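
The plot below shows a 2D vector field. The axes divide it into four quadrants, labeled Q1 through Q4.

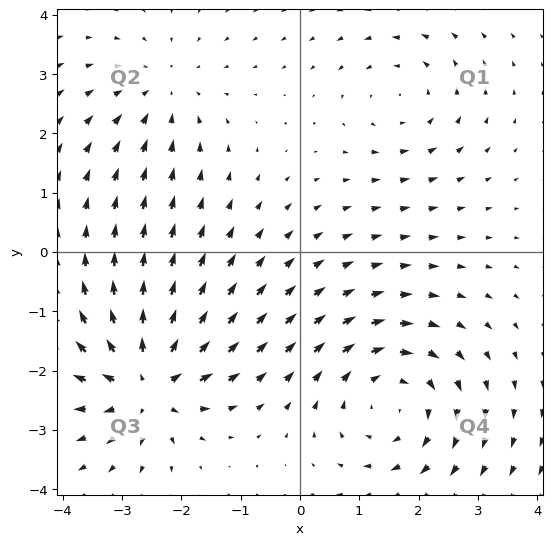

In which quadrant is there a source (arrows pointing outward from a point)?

The source sits at approximately (-2.6, -2.2), which lies in quadrant Q3. The divergence there is about +6, positive as expected for a source.

Q3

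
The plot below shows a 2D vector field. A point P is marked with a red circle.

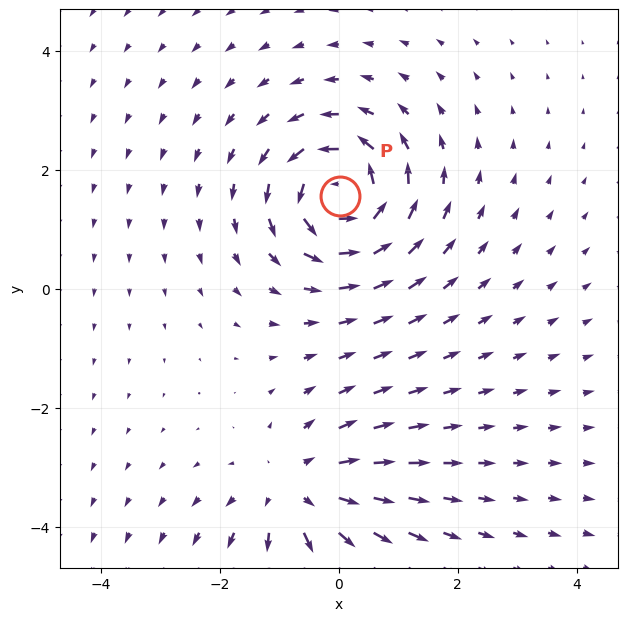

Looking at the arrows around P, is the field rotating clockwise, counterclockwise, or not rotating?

Near P at (0.0, 1.6) the arrows circulate counterclockwise. The curl (z-component) there is about +5; positive curl means counterclockwise rotation.

counterclockwise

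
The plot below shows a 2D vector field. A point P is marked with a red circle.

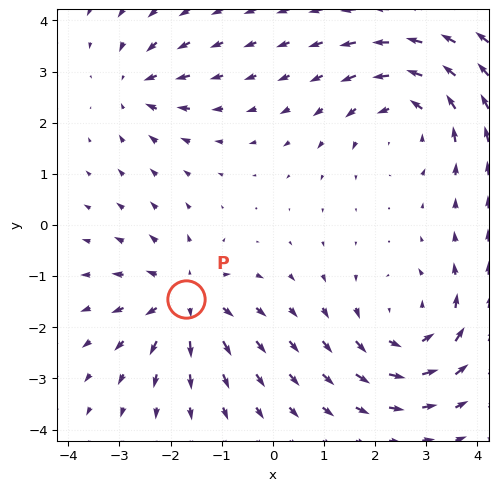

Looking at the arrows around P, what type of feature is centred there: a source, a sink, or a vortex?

At P (-1.7, -1.4) the arrows spread outward. Divergence about +5, curl ≈0 — positive divergence with near-zero curl is a source.

source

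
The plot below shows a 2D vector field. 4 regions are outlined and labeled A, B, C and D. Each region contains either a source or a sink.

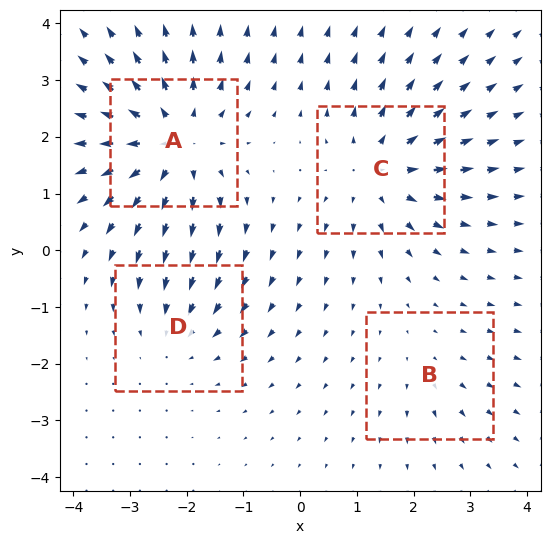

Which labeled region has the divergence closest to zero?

B

Divergence at each region's feature centre — A: about +6, B: about +2, C: about +5, D: about -3. Region B is closest to zero.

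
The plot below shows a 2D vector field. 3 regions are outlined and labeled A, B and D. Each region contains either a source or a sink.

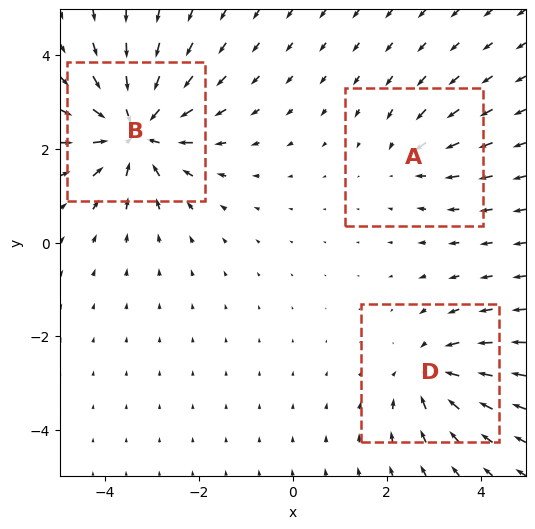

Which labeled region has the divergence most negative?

B

Divergence at each region's feature centre — A: about -2, B: about -5, D: about -3. Region B is most negative.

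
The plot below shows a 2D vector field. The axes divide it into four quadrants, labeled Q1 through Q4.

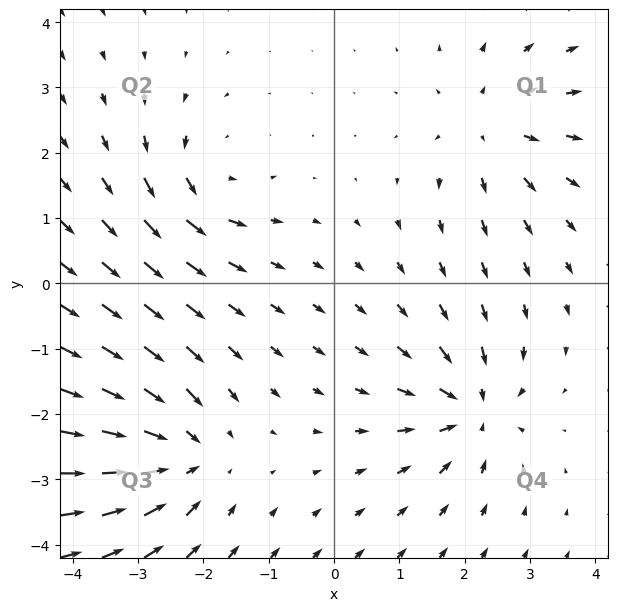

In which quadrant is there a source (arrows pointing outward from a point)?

Q1

The source sits at approximately (2.4, 2.4), which lies in quadrant Q1. The divergence there is about +3, positive as expected for a source.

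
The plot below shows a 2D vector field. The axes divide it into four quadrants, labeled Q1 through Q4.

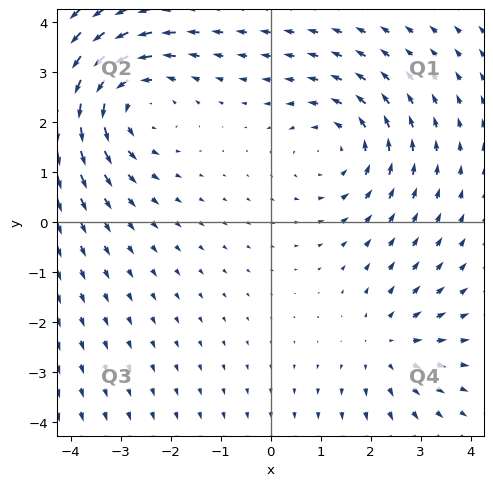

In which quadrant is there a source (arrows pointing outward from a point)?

The source sits at approximately (2.3, -2.5), which lies in quadrant Q4. The divergence there is about +3, positive as expected for a source.

Q4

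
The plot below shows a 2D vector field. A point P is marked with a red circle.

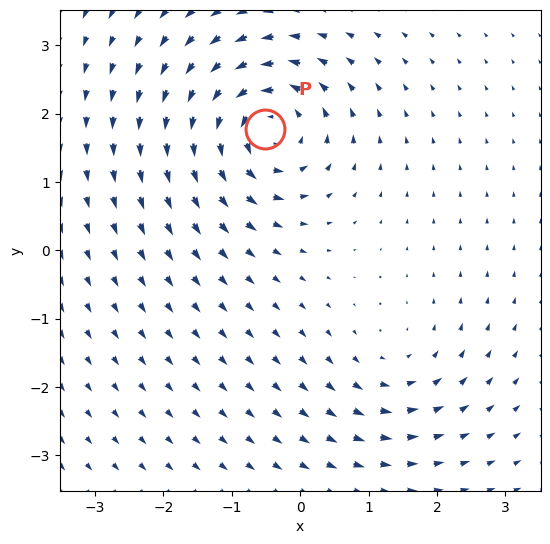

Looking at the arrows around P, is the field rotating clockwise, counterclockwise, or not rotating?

counterclockwise

Near P at (-0.5, 1.8) the arrows circulate counterclockwise. The curl (z-component) there is about +6; positive curl means counterclockwise rotation.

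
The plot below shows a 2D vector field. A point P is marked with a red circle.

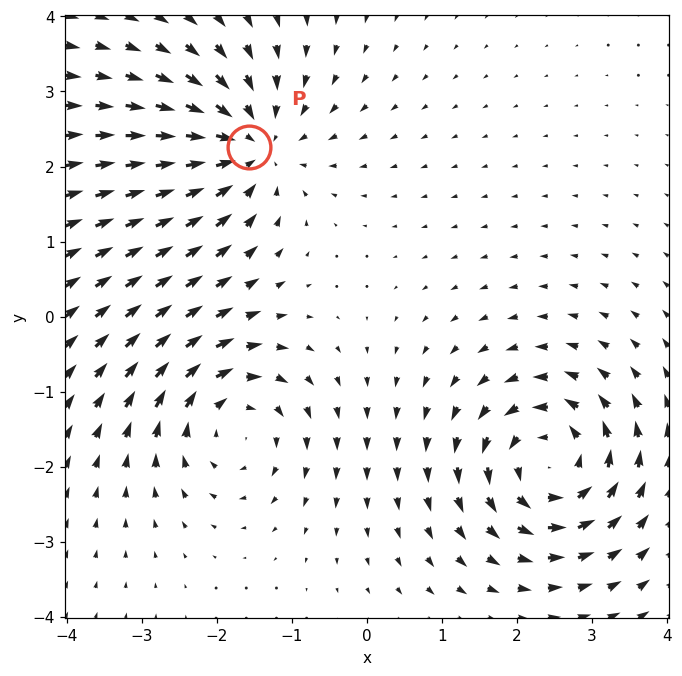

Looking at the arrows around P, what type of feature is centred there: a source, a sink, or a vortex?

At P (-1.6, 2.3) the arrows converge inward. Divergence about -3, curl ≈0 — negative divergence with near-zero curl is a sink.

sink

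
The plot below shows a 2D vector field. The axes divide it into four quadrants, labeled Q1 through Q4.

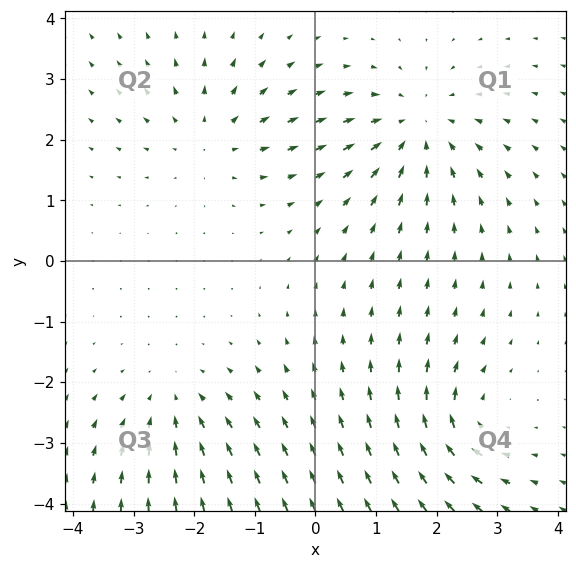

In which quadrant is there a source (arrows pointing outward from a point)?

Q2

The source sits at approximately (-1.7, 2.0), which lies in quadrant Q2. The divergence there is about +3, positive as expected for a source.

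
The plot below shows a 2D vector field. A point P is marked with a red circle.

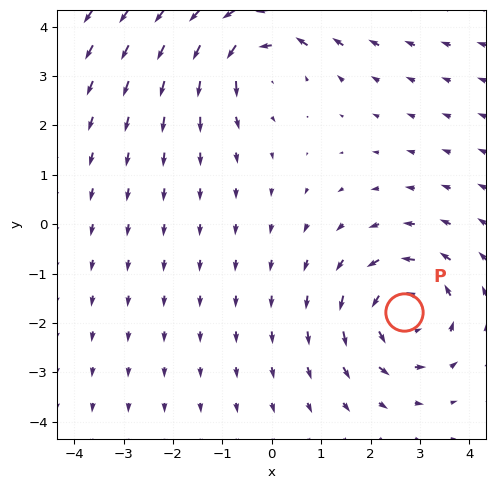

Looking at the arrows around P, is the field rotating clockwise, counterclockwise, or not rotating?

counterclockwise

Near P at (2.7, -1.8) the arrows circulate counterclockwise. The curl (z-component) there is about +4; positive curl means counterclockwise rotation.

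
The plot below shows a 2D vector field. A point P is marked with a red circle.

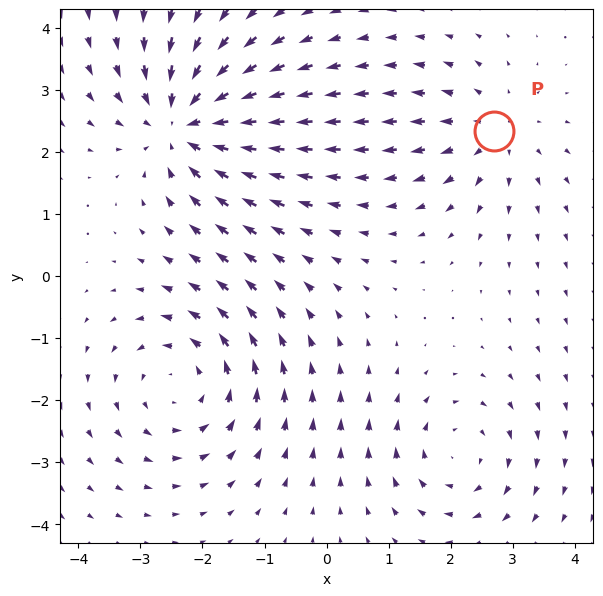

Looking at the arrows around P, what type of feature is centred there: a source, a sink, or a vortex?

source

At P (2.7, 2.3) the arrows spread outward. Divergence about +3, curl ≈0 — positive divergence with near-zero curl is a source.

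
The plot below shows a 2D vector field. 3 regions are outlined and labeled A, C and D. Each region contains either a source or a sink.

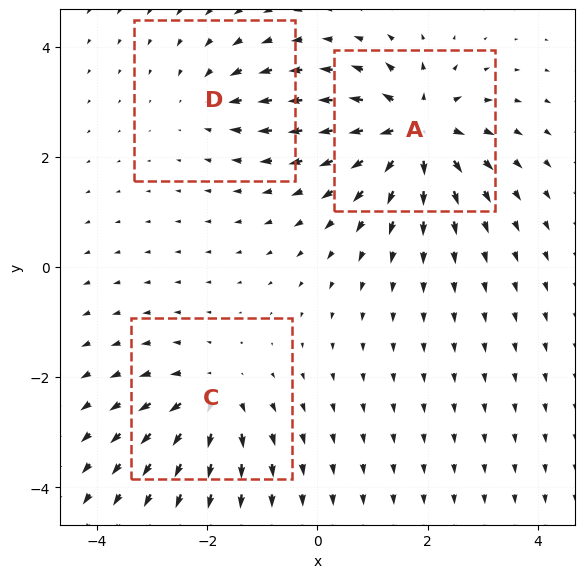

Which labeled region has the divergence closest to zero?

D

Divergence at each region's feature centre — A: about +6, C: about +4, D: about -3. Region D is closest to zero.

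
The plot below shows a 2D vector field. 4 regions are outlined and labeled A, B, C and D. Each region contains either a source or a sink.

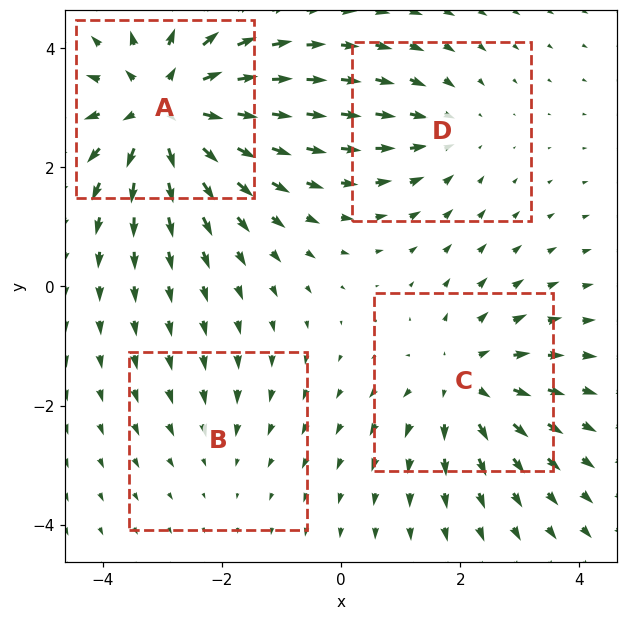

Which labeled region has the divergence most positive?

Divergence at each region's feature centre — A: about +7, B: about -2, C: about +4, D: about -3. Region A is most positive.

A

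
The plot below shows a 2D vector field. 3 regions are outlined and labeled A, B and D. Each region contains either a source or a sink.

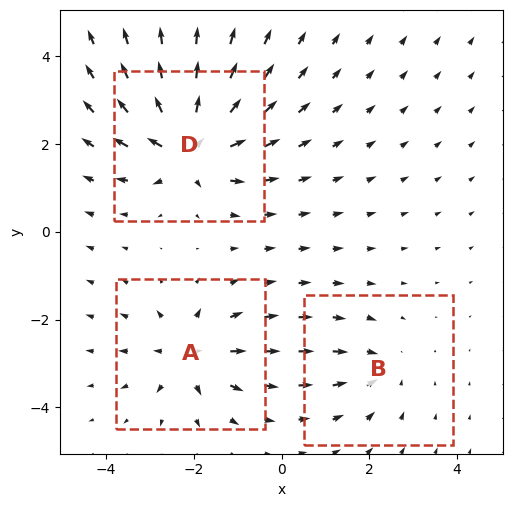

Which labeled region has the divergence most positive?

D

Divergence at each region's feature centre — A: about +4, B: about -2, D: about +5. Region D is most positive.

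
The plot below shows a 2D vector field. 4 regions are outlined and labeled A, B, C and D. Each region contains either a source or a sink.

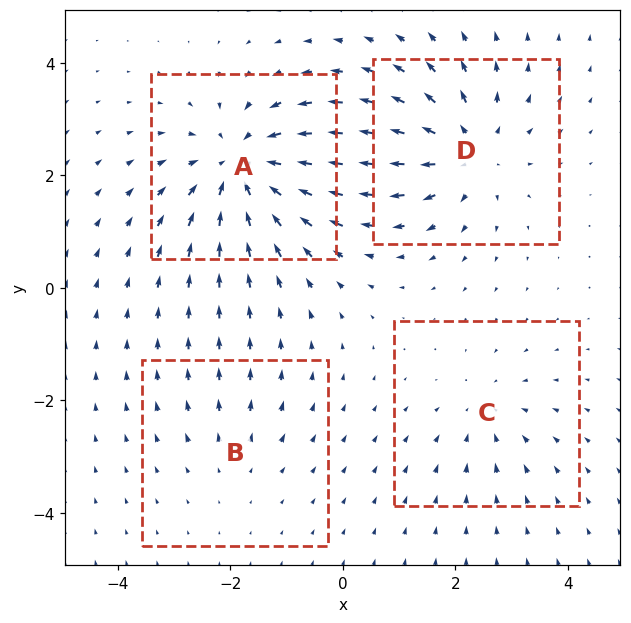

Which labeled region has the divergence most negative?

A

Divergence at each region's feature centre — A: about -6, B: about +2, C: about -3, D: about +5. Region A is most negative.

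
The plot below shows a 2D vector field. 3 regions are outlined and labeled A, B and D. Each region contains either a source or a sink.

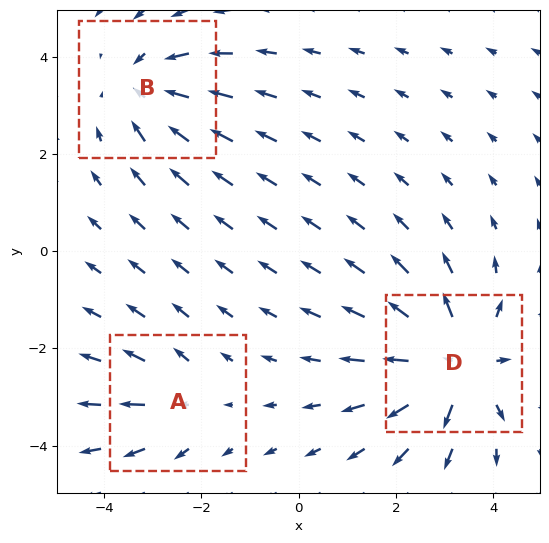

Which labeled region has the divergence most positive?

D

Divergence at each region's feature centre — A: about +2, B: about -3, D: about +5. Region D is most positive.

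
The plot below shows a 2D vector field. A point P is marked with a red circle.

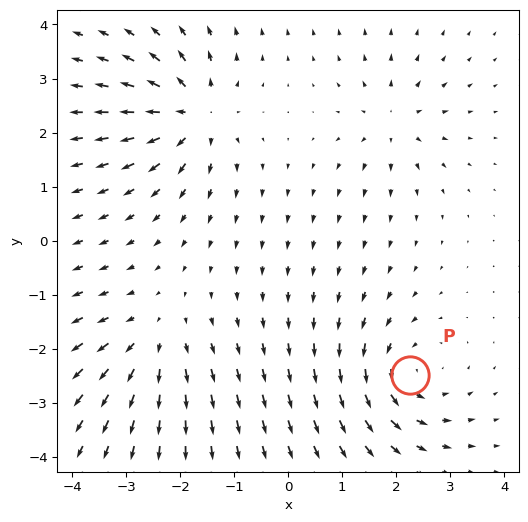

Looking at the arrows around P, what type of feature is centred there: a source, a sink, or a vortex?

vortex

At P (2.3, -2.5) the arrows circulate counterclockwise. Divergence ≈0, curl about +5 — near-zero divergence with nonzero curl is a vortex.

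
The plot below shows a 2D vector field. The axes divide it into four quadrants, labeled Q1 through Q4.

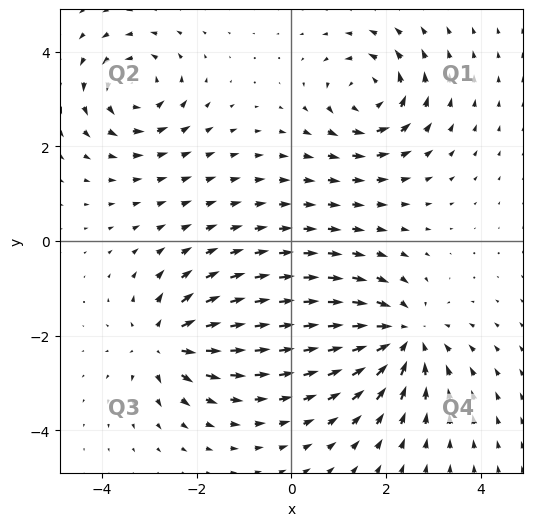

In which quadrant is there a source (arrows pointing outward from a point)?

Q3

The source sits at approximately (-2.7, -2.2), which lies in quadrant Q3. The divergence there is about +5, positive as expected for a source.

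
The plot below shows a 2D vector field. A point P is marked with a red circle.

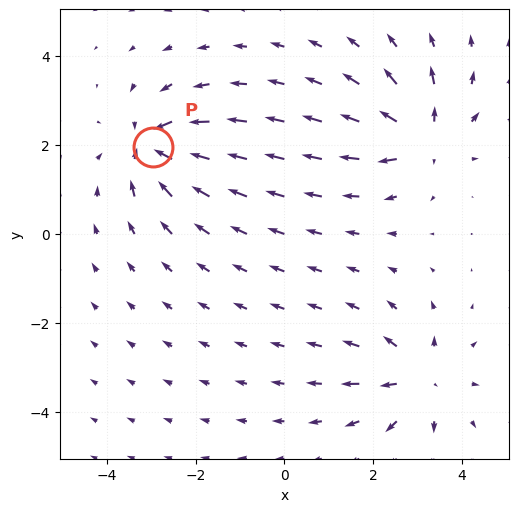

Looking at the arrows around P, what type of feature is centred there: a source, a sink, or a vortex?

At P (-3.0, 2.0) the arrows converge inward. Divergence about -7, curl ≈0 — negative divergence with near-zero curl is a sink.

sink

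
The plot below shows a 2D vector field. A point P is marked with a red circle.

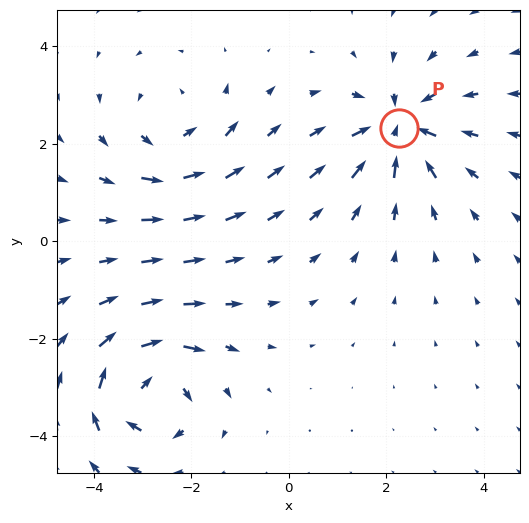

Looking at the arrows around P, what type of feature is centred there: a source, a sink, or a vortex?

At P (2.3, 2.3) the arrows converge inward. Divergence about -5, curl ≈0 — negative divergence with near-zero curl is a sink.

sink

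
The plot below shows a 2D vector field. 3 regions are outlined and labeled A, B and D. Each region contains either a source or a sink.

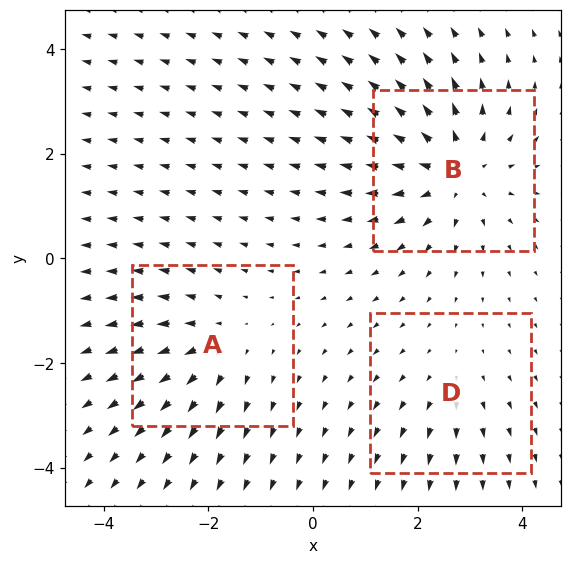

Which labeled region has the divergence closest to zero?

D

Divergence at each region's feature centre — A: about +3, B: about +4, D: about +2. Region D is closest to zero.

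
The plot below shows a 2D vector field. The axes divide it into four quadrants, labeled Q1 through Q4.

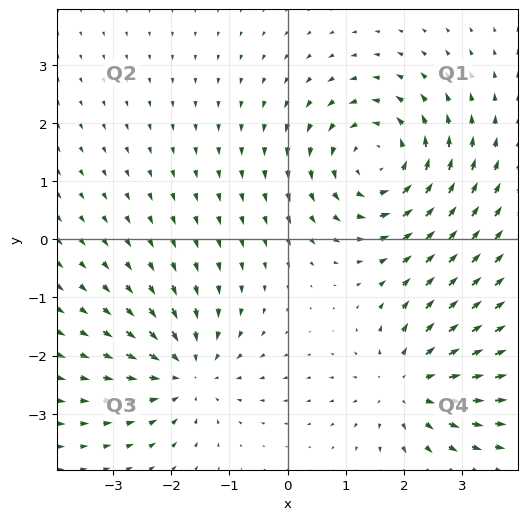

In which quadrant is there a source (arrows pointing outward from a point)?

Q4

The source sits at approximately (2.1, -2.5), which lies in quadrant Q4. The divergence there is about +3, positive as expected for a source.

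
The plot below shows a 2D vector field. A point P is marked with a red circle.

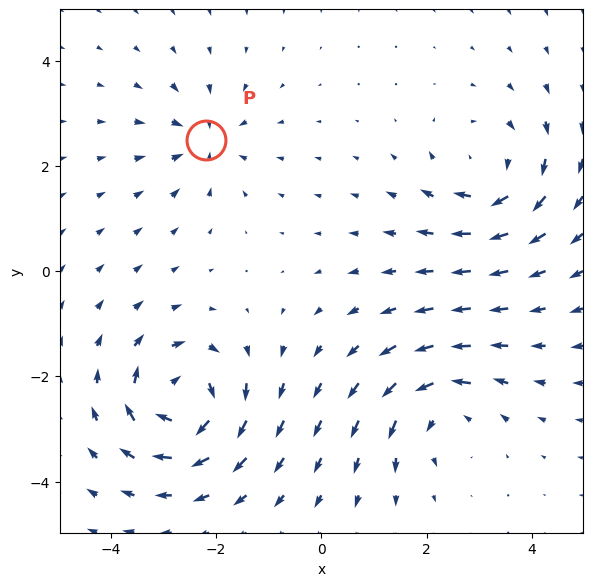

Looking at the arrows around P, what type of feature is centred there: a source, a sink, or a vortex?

At P (-2.2, 2.5) the arrows converge inward. Divergence about -4, curl ≈0 — negative divergence with near-zero curl is a sink.

sink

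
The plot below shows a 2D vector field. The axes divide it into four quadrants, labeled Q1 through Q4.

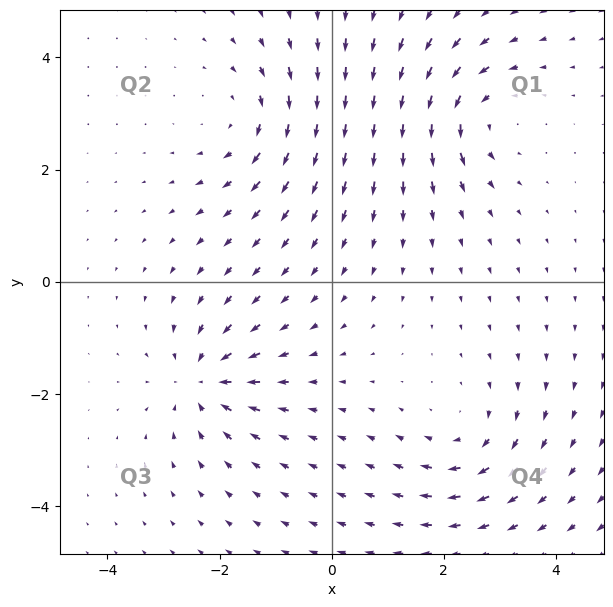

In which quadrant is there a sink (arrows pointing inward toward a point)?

Q3

The sink sits at approximately (-2.3, -1.8), which lies in quadrant Q3. The divergence there is about -6, negative as expected for a sink.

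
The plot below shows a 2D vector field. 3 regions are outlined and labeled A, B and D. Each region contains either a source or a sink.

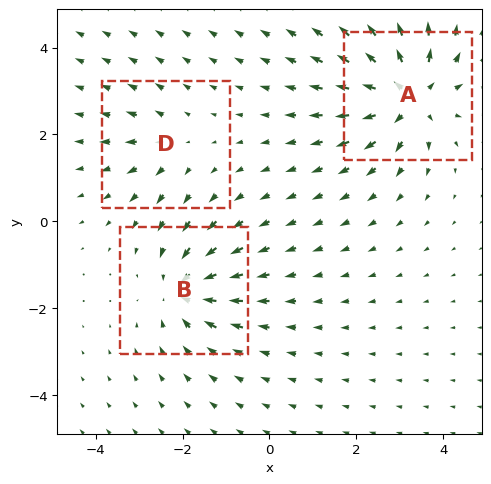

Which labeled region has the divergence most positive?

A

Divergence at each region's feature centre — A: about +5, B: about -4, D: about +2. Region A is most positive.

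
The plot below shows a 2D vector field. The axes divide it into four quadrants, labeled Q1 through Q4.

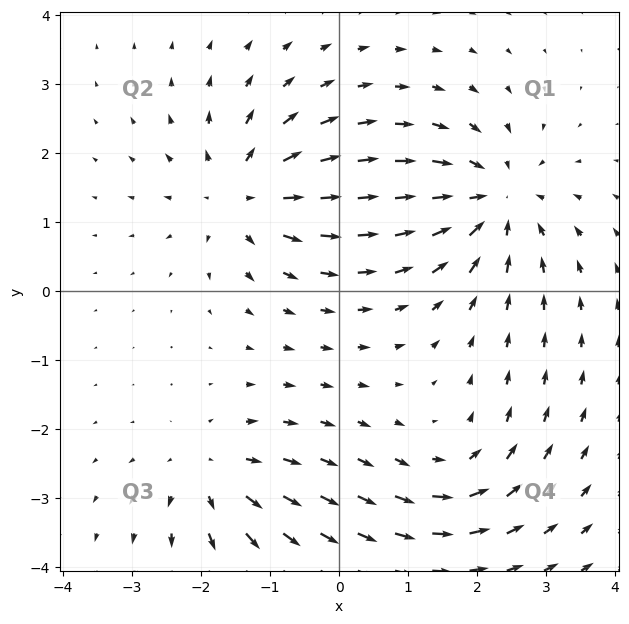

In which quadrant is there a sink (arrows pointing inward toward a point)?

The sink sits at approximately (2.2, 1.3), which lies in quadrant Q1. The divergence there is about -5, negative as expected for a sink.

Q1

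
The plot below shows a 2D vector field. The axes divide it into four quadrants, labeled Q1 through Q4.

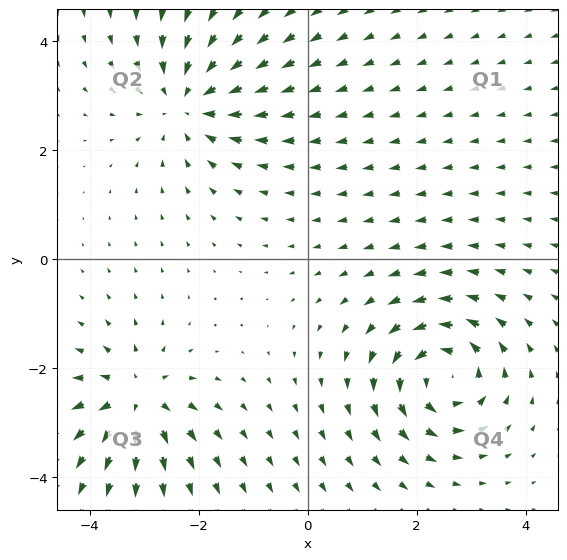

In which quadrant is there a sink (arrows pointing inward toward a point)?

The sink sits at approximately (-2.2, 2.9), which lies in quadrant Q2. The divergence there is about -4, negative as expected for a sink.

Q2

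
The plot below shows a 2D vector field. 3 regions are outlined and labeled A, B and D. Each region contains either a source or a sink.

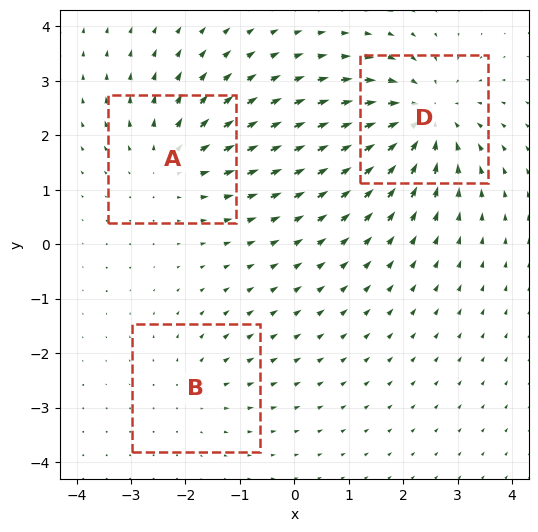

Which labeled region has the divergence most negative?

D

Divergence at each region's feature centre — A: about +3, B: about +2, D: about -4. Region D is most negative.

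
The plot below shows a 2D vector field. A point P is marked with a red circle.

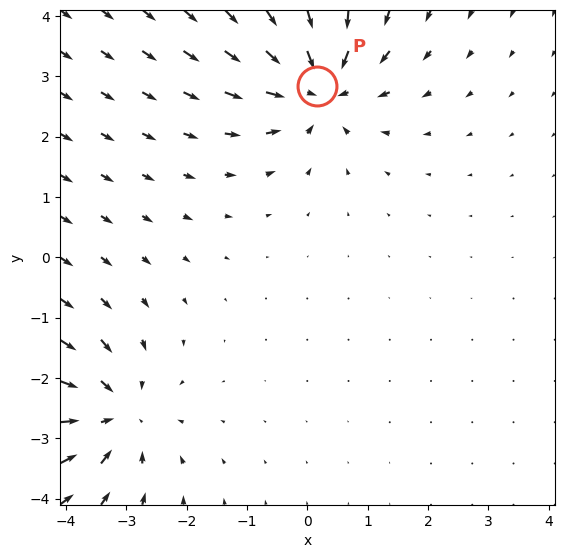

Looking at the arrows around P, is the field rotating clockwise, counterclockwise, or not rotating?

Near P at (0.2, 2.8) the arrows show no circulation. The curl there is ≈0.

not rotating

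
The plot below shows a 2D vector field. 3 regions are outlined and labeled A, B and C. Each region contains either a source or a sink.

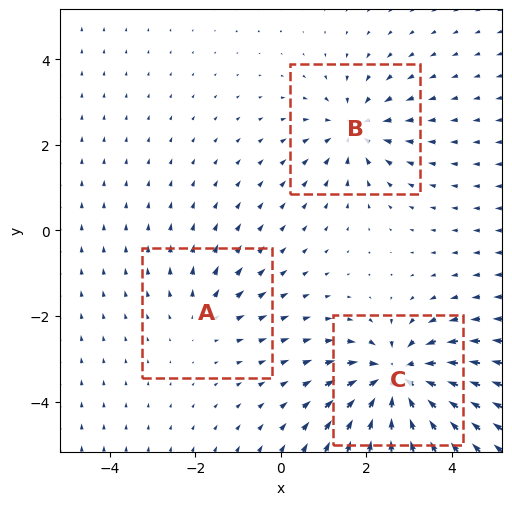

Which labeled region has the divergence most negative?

Divergence at each region's feature centre — A: about +2, B: about -3, C: about -5. Region C is most negative.

C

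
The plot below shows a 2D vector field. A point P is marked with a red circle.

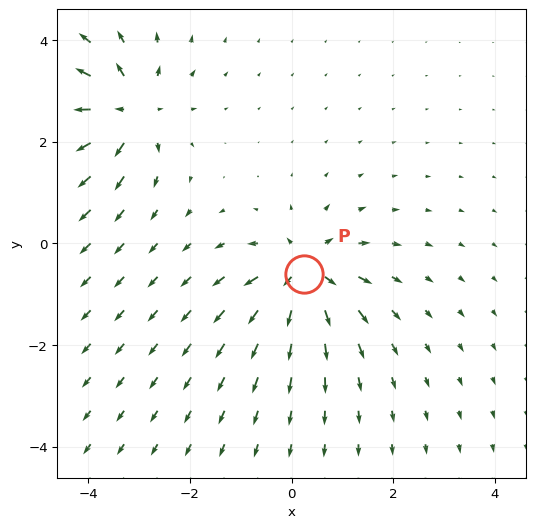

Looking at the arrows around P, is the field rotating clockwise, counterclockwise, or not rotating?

Near P at (0.3, -0.6) the arrows show no circulation. The curl there is ≈0.

not rotating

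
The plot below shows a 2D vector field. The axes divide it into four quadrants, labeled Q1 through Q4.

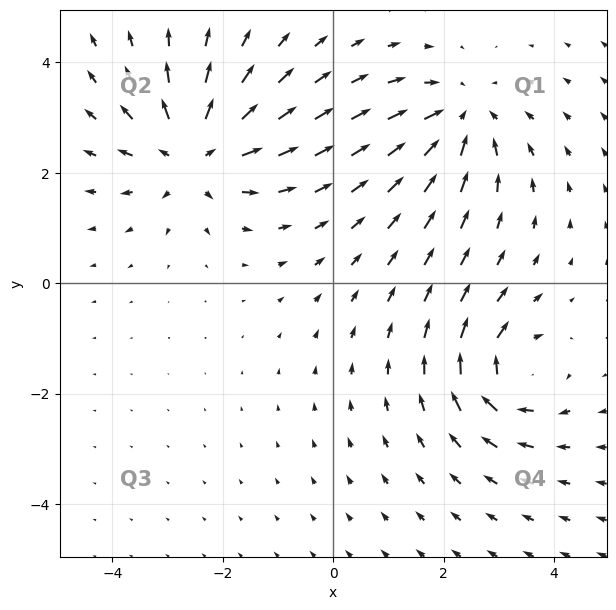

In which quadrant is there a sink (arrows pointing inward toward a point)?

Q1

The sink sits at approximately (2.3, 3.0), which lies in quadrant Q1. The divergence there is about -4, negative as expected for a sink.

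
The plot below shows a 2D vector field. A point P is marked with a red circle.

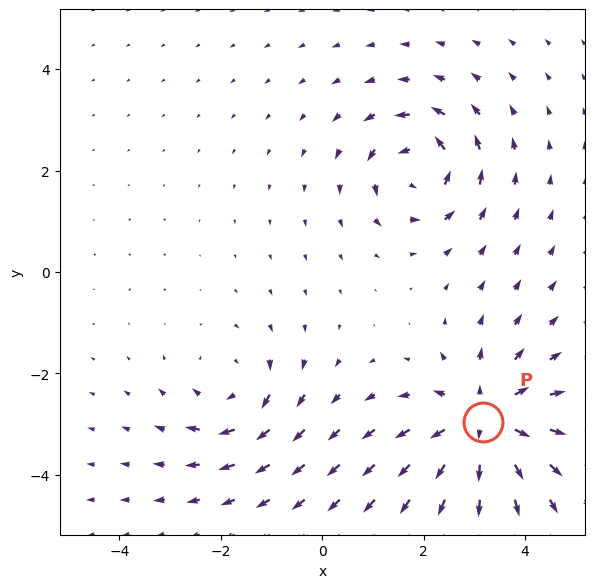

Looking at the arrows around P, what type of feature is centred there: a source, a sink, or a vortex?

source

At P (3.2, -3.0) the arrows spread outward. Divergence about +5, curl ≈0 — positive divergence with near-zero curl is a source.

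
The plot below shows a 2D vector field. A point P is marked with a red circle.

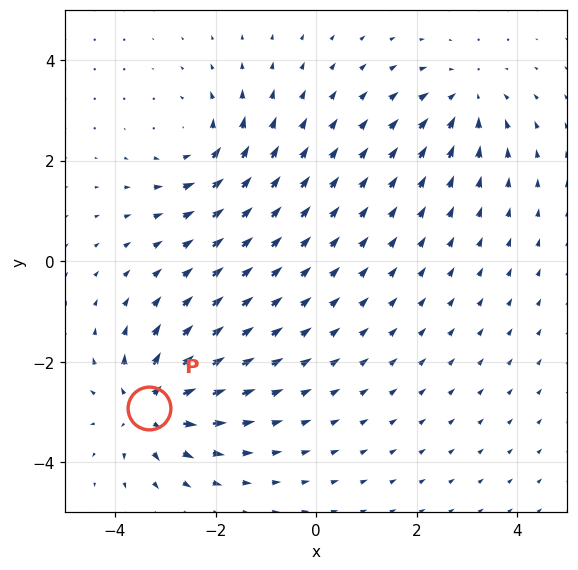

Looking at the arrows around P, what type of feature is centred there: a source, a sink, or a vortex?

At P (-3.3, -2.9) the arrows spread outward. Divergence about +5, curl ≈0 — positive divergence with near-zero curl is a source.

source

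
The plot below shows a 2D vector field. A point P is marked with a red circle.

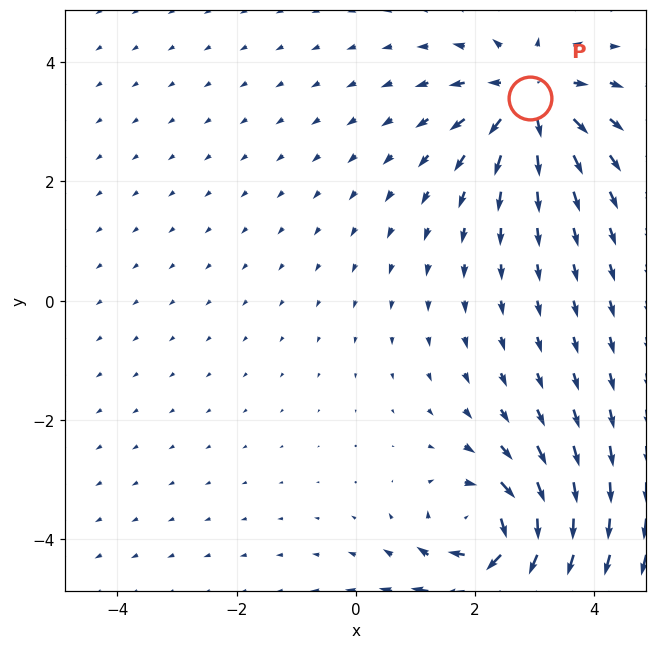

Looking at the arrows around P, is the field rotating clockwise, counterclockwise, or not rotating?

Near P at (2.9, 3.4) the arrows show no circulation. The curl there is ≈0.

not rotating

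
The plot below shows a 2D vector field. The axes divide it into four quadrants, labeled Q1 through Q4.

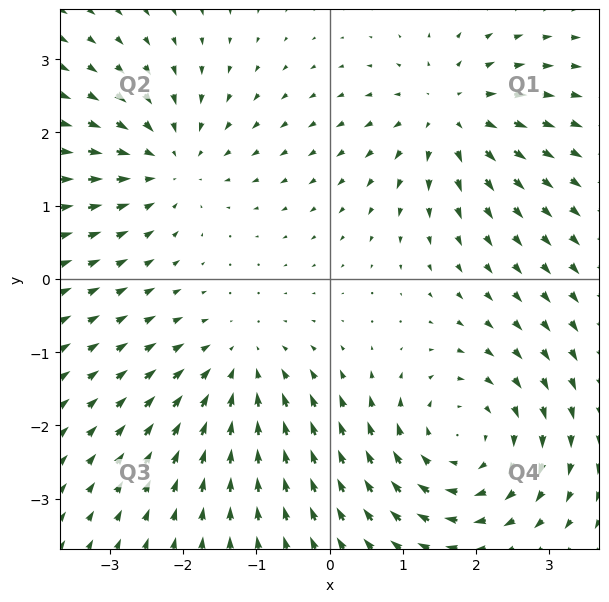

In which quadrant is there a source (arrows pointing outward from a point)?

Q1

The source sits at approximately (1.6, 2.2), which lies in quadrant Q1. The divergence there is about +4, positive as expected for a source.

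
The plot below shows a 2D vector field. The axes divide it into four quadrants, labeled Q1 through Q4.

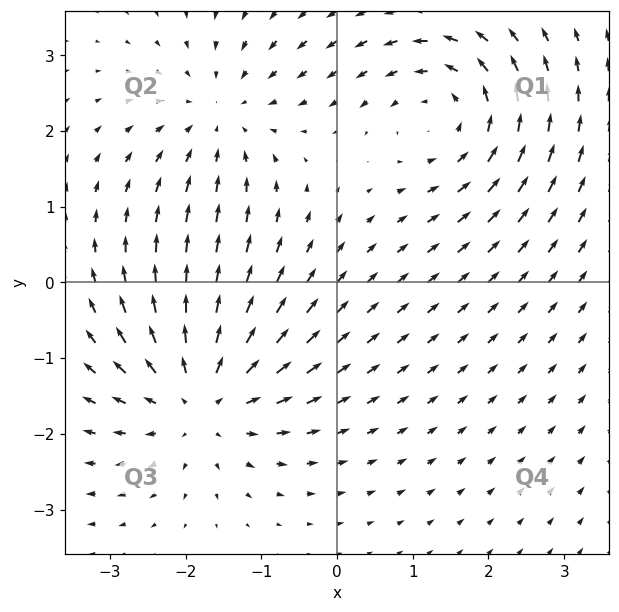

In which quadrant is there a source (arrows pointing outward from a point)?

Q3

The source sits at approximately (-1.8, -1.5), which lies in quadrant Q3. The divergence there is about +4, positive as expected for a source.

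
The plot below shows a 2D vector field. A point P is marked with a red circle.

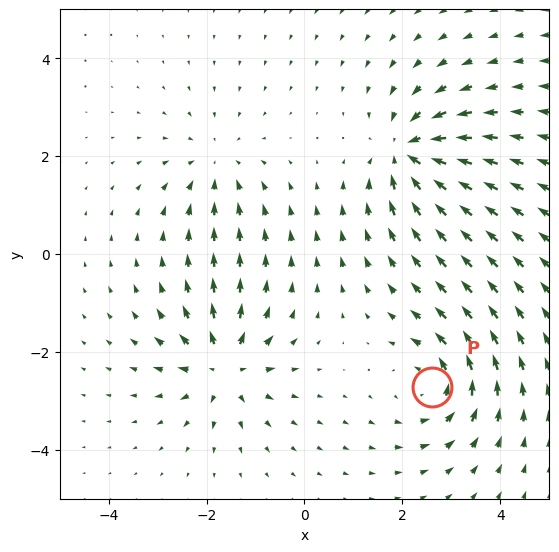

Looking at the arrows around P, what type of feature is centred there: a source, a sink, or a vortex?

vortex

At P (2.6, -2.7) the arrows circulate counterclockwise. Divergence ≈0, curl about +4 — near-zero divergence with nonzero curl is a vortex.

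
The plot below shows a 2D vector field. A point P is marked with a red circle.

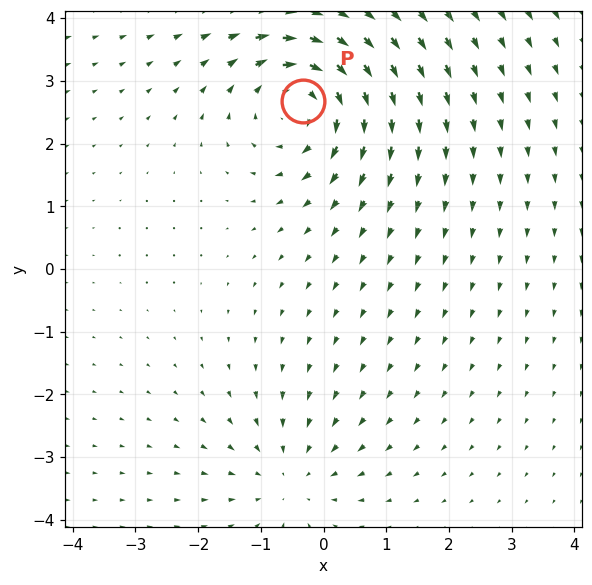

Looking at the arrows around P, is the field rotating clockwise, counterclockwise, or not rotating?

clockwise

Near P at (-0.3, 2.7) the arrows circulate clockwise. The curl (z-component) there is about -5; negative curl means clockwise rotation.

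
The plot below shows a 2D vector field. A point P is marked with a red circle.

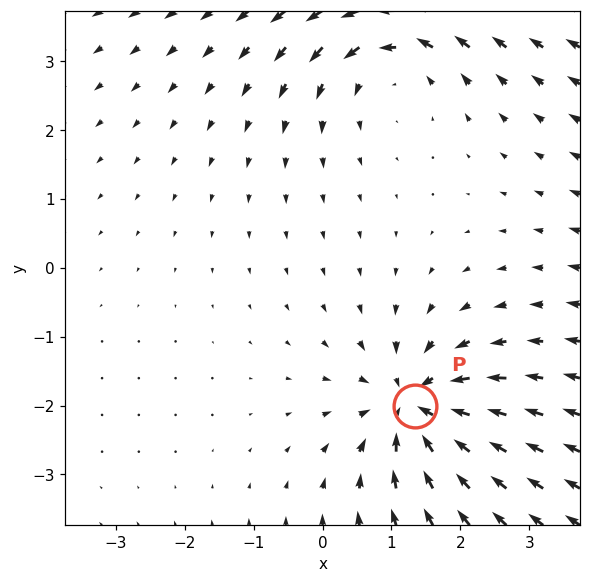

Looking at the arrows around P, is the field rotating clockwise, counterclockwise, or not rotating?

Near P at (1.3, -2.0) the arrows show no circulation. The curl there is ≈0.

not rotating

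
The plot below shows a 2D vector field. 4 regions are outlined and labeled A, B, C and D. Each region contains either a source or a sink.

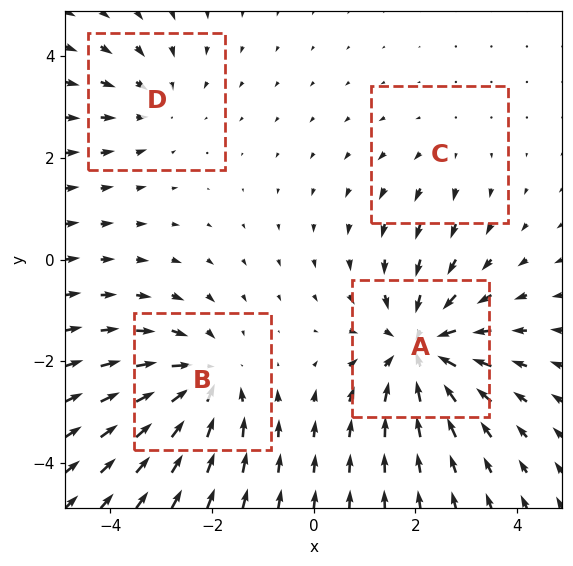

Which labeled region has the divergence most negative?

A

Divergence at each region's feature centre — A: about -6, B: about -5, C: about +2, D: about -3. Region A is most negative.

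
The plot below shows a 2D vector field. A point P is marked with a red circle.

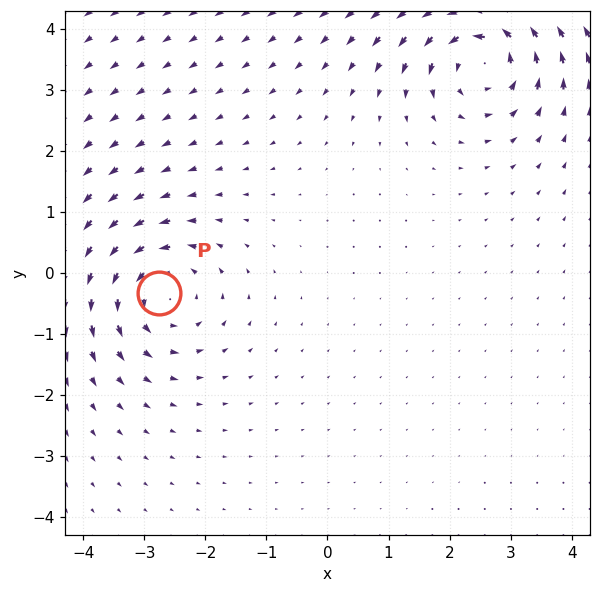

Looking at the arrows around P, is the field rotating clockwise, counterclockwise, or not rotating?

Near P at (-2.8, -0.3) the arrows circulate counterclockwise. The curl (z-component) there is about +4; positive curl means counterclockwise rotation.

counterclockwise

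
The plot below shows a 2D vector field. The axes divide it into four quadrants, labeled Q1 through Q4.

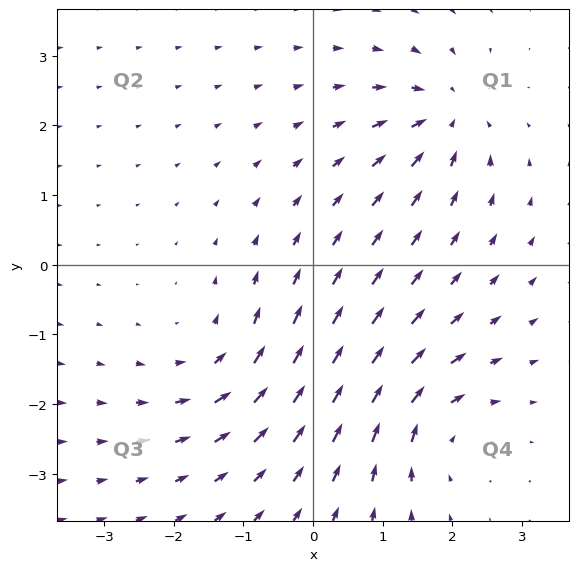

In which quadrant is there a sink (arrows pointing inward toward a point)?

The sink sits at approximately (1.9, 2.1), which lies in quadrant Q1. The divergence there is about -6, negative as expected for a sink.

Q1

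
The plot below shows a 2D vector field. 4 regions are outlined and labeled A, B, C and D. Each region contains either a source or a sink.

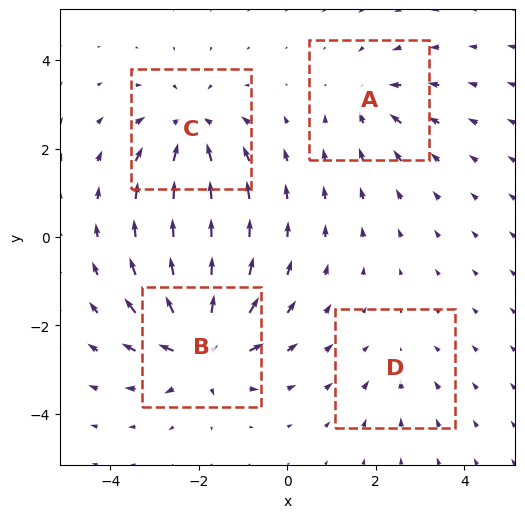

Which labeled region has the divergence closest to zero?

Divergence at each region's feature centre — A: about -4, B: about +8, C: about -6, D: about -2. Region D is closest to zero.

D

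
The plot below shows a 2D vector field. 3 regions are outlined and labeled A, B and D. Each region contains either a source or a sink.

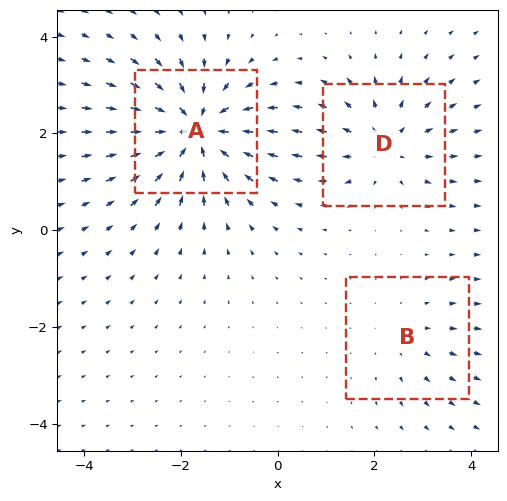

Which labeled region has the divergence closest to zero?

Divergence at each region's feature centre — A: about -5, B: about +2, D: about +3. Region B is closest to zero.

B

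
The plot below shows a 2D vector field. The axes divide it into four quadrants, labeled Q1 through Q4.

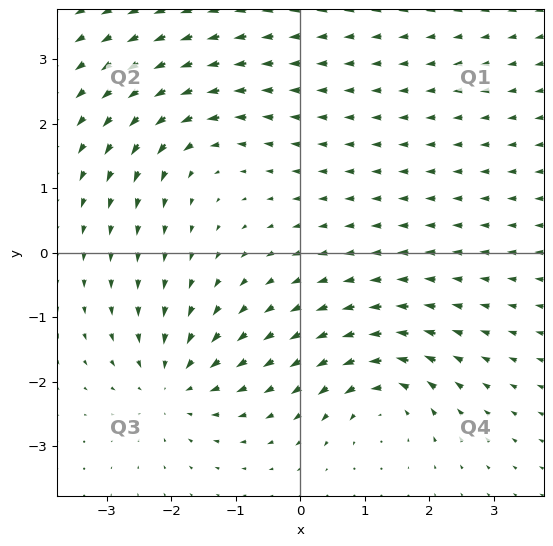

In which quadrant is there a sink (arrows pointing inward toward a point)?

The sink sits at approximately (-2.0, -2.0), which lies in quadrant Q3. The divergence there is about -3, negative as expected for a sink.

Q3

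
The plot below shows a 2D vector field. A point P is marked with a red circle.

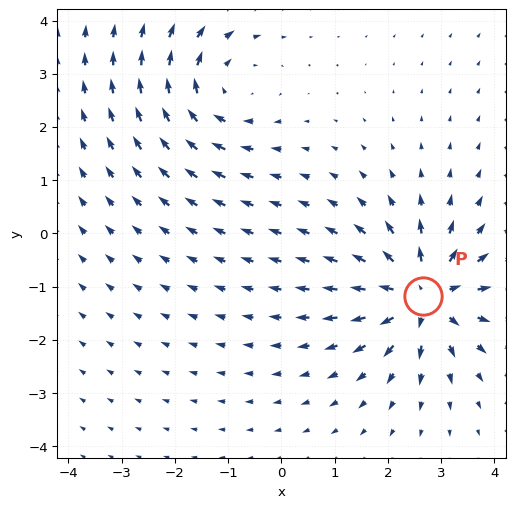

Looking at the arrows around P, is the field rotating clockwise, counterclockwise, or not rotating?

not rotating

Near P at (2.7, -1.2) the arrows show no circulation. The curl there is ≈0.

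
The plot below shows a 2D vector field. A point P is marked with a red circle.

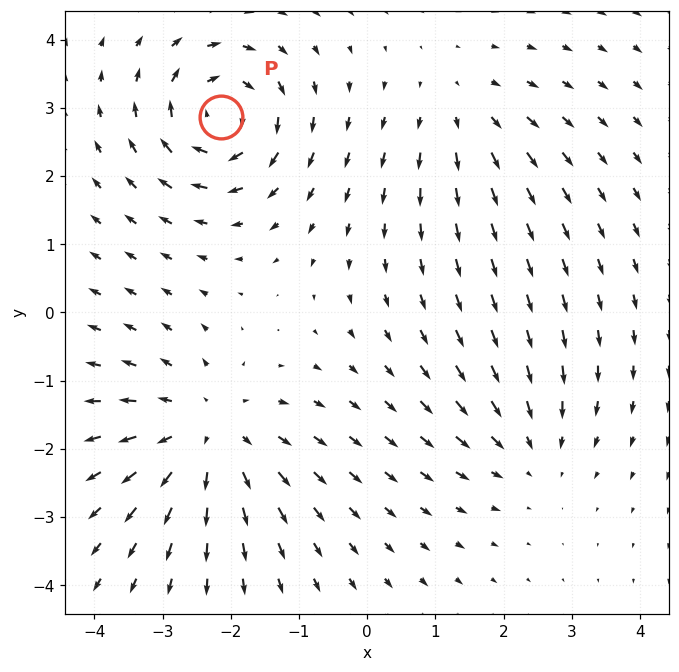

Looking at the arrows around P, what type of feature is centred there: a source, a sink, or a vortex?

At P (-2.1, 2.9) the arrows circulate clockwise. Divergence ≈0, curl about -6 — near-zero divergence with nonzero curl is a vortex.

vortex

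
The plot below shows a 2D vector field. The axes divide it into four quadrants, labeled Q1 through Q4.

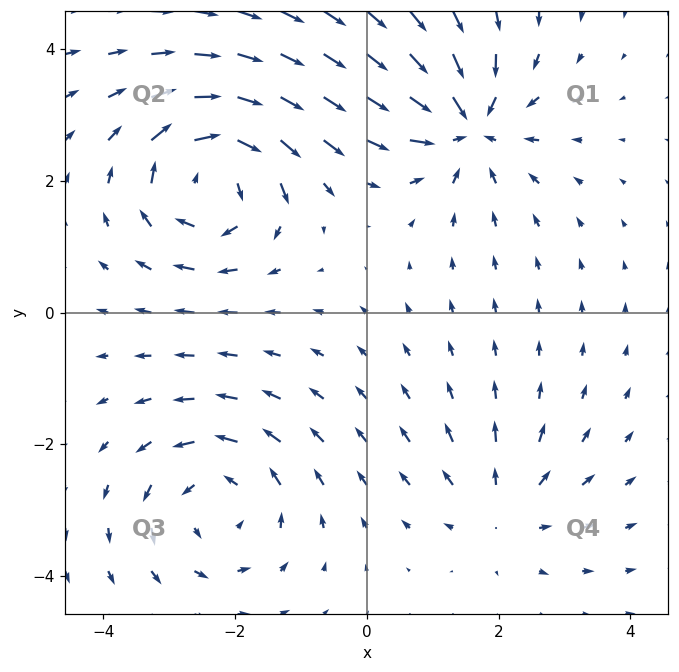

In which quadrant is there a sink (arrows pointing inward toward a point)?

Q1

The sink sits at approximately (1.5, 2.8), which lies in quadrant Q1. The divergence there is about -5, negative as expected for a sink.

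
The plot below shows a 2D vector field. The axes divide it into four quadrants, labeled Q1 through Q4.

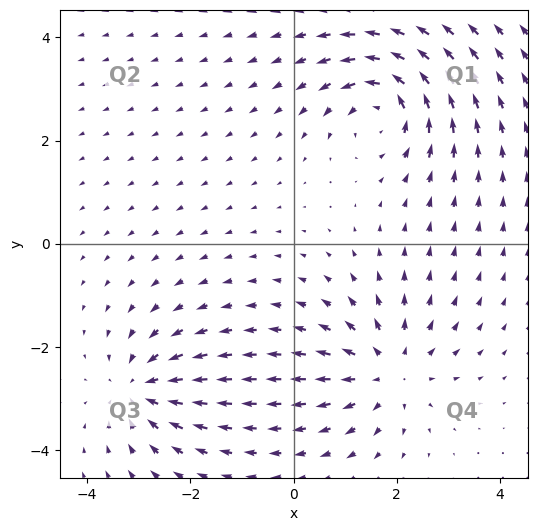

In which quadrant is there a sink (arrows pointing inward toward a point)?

Q3

The sink sits at approximately (-3.0, -2.8), which lies in quadrant Q3. The divergence there is about -5, negative as expected for a sink.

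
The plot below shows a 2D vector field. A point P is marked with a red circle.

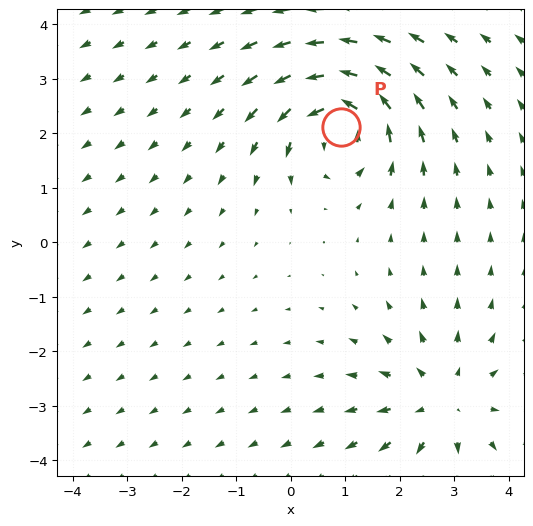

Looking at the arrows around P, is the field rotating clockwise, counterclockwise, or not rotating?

Near P at (0.9, 2.1) the arrows circulate counterclockwise. The curl (z-component) there is about +6; positive curl means counterclockwise rotation.

counterclockwise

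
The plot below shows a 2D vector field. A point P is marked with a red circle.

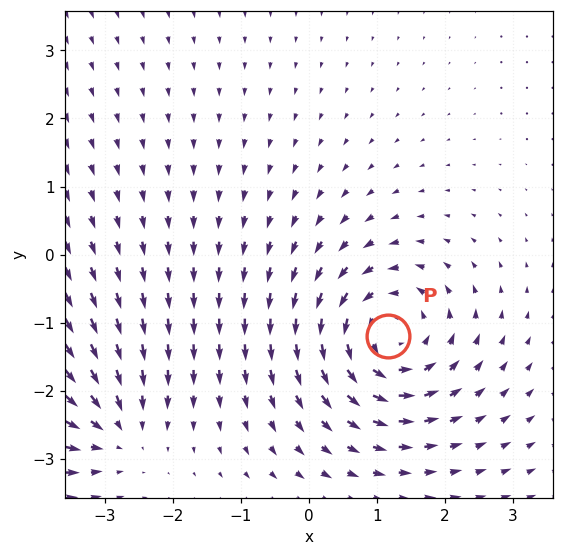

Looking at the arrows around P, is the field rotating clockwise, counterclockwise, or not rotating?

Near P at (1.2, -1.2) the arrows circulate counterclockwise. The curl (z-component) there is about +5; positive curl means counterclockwise rotation.

counterclockwise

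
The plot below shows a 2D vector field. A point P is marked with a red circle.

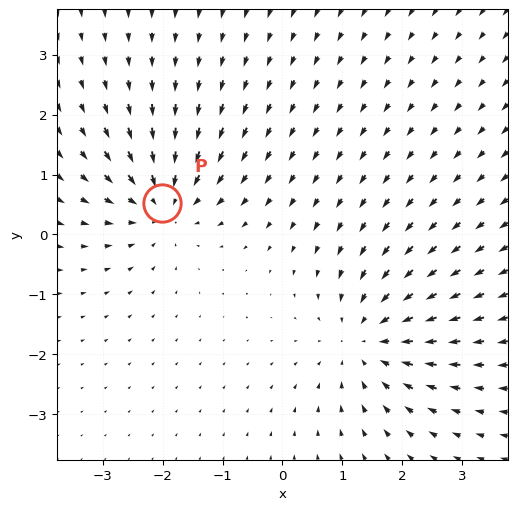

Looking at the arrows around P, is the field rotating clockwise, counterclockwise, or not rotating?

not rotating

Near P at (-2.0, 0.5) the arrows show no circulation. The curl there is ≈0.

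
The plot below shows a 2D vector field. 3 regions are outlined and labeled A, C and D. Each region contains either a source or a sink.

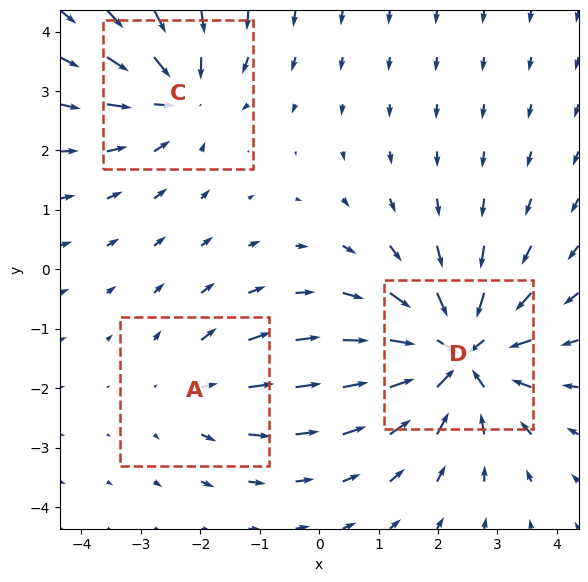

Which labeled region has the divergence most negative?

D

Divergence at each region's feature centre — A: about +2, C: about -3, D: about -5. Region D is most negative.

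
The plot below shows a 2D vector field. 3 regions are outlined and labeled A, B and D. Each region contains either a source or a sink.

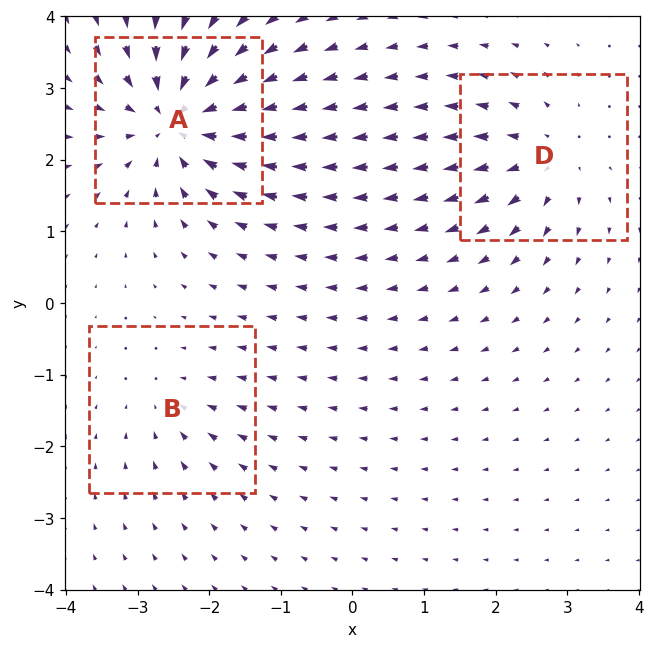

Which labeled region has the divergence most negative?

A

Divergence at each region's feature centre — A: about -7, B: about -2, D: about +4. Region A is most negative.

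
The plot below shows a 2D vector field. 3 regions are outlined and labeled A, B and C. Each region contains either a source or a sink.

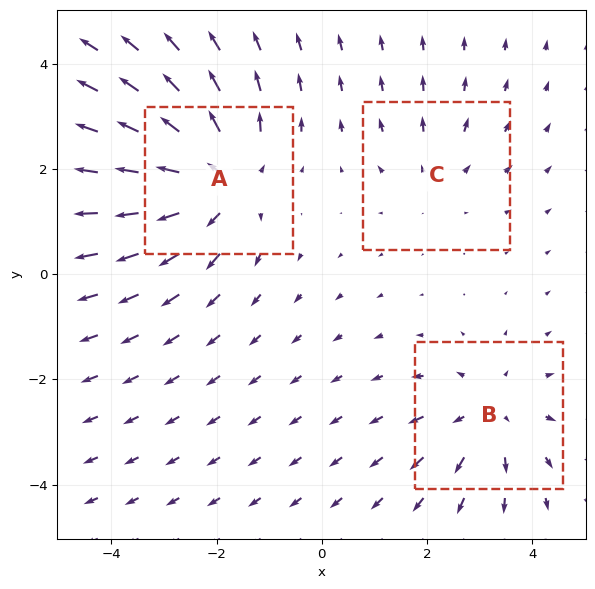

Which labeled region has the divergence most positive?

A

Divergence at each region's feature centre — A: about +5, B: about +3, C: about +2. Region A is most positive.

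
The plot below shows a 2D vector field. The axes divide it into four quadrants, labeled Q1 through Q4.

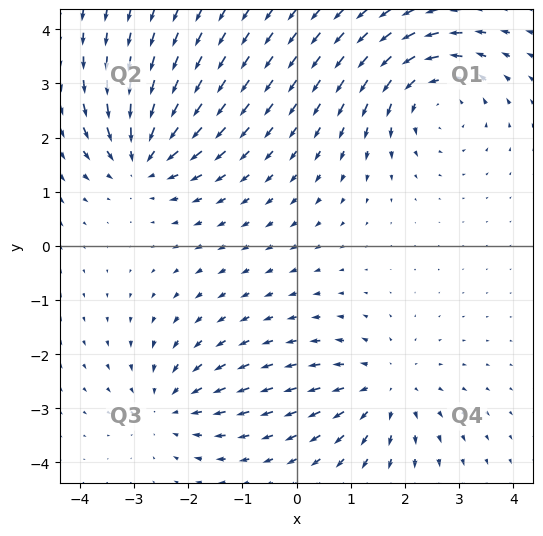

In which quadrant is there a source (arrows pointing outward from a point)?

Q4

The source sits at approximately (1.6, -2.6), which lies in quadrant Q4. The divergence there is about +4, positive as expected for a source.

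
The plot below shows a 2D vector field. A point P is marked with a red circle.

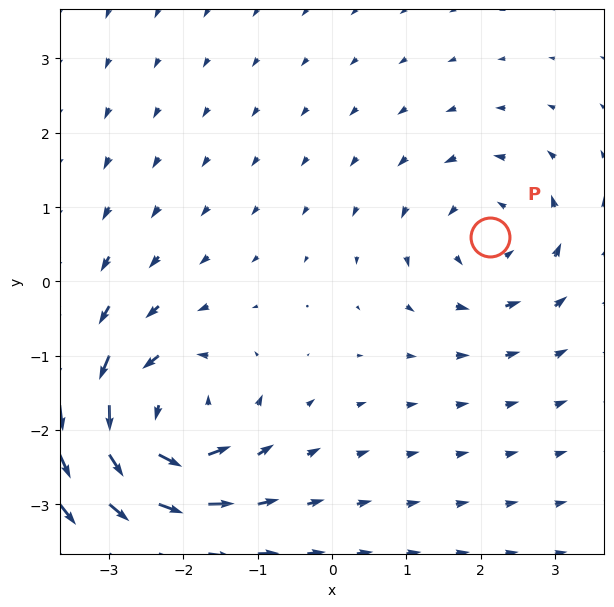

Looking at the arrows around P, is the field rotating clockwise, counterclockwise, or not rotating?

counterclockwise

Near P at (2.1, 0.6) the arrows circulate counterclockwise. The curl (z-component) there is about +4; positive curl means counterclockwise rotation.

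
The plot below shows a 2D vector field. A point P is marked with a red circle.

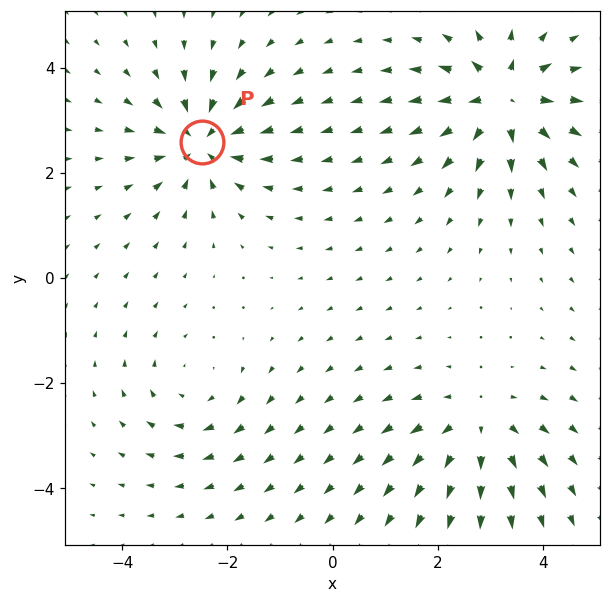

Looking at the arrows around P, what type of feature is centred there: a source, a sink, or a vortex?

sink

At P (-2.5, 2.6) the arrows converge inward. Divergence about -6, curl ≈0 — negative divergence with near-zero curl is a sink.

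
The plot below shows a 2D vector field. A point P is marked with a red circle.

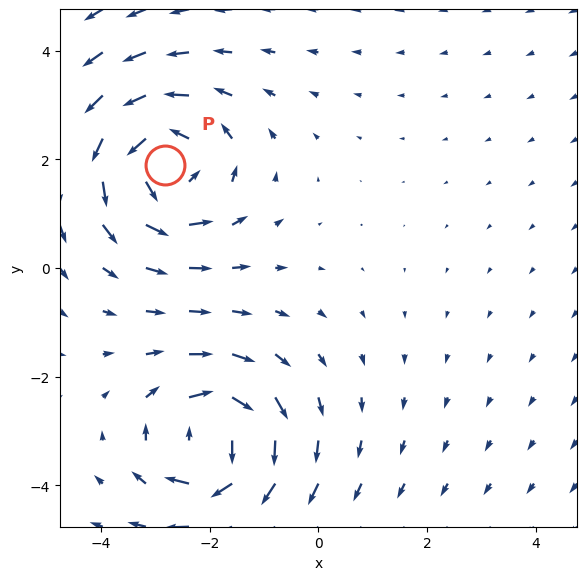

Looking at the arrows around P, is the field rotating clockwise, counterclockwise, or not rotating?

counterclockwise

Near P at (-2.8, 1.9) the arrows circulate counterclockwise. The curl (z-component) there is about +4; positive curl means counterclockwise rotation.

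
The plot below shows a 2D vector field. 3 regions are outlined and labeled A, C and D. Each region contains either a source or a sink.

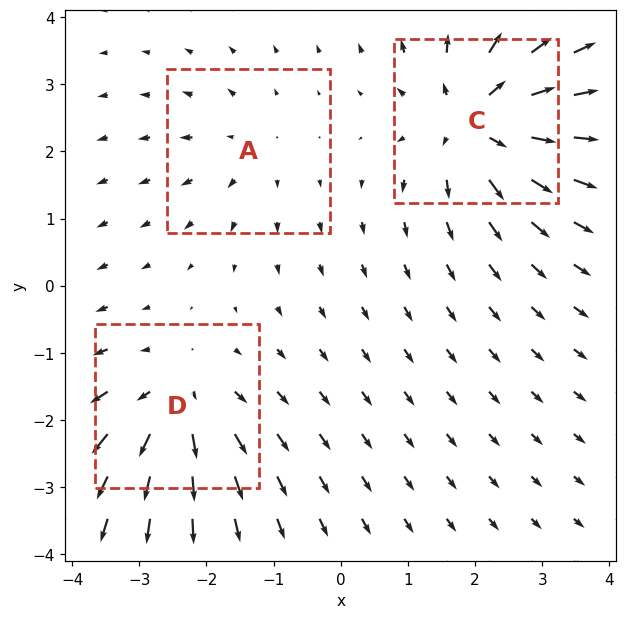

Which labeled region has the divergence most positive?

Divergence at each region's feature centre — A: about +2, C: about +5, D: about +4. Region C is most positive.

C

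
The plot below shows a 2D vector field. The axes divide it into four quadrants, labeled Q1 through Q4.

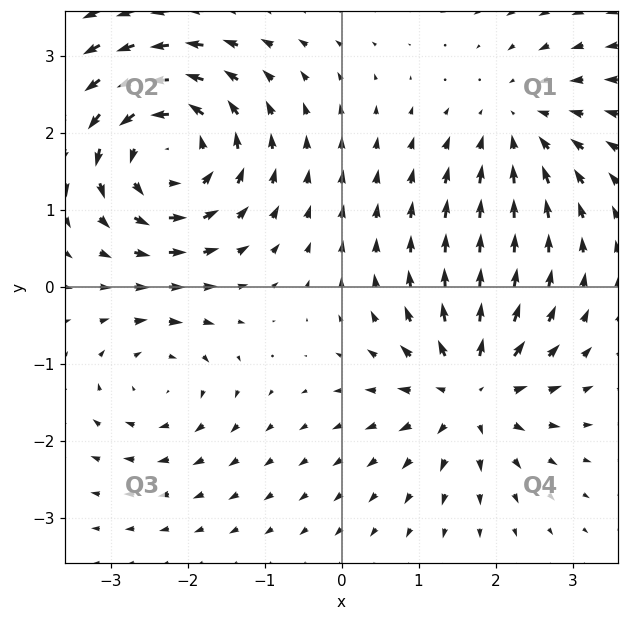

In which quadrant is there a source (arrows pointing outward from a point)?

Q4

The source sits at approximately (1.7, -1.3), which lies in quadrant Q4. The divergence there is about +4, positive as expected for a source.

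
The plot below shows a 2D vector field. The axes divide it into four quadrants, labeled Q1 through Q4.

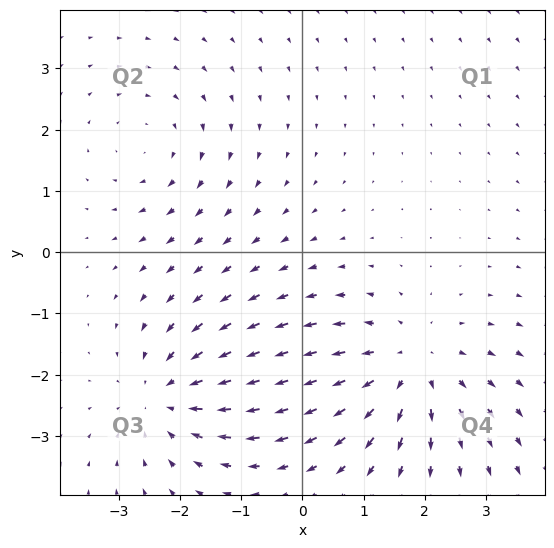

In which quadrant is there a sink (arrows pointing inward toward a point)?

The sink sits at approximately (-2.2, -2.4), which lies in quadrant Q3. The divergence there is about -4, negative as expected for a sink.

Q3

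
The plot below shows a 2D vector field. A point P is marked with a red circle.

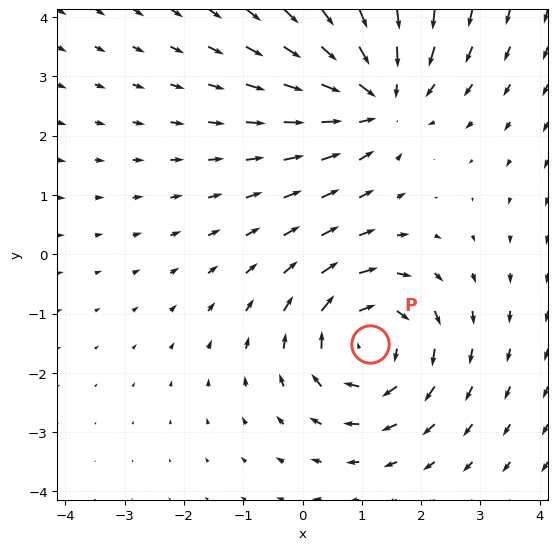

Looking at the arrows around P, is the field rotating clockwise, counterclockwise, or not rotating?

clockwise

Near P at (1.1, -1.5) the arrows circulate clockwise. The curl (z-component) there is about -3; negative curl means clockwise rotation.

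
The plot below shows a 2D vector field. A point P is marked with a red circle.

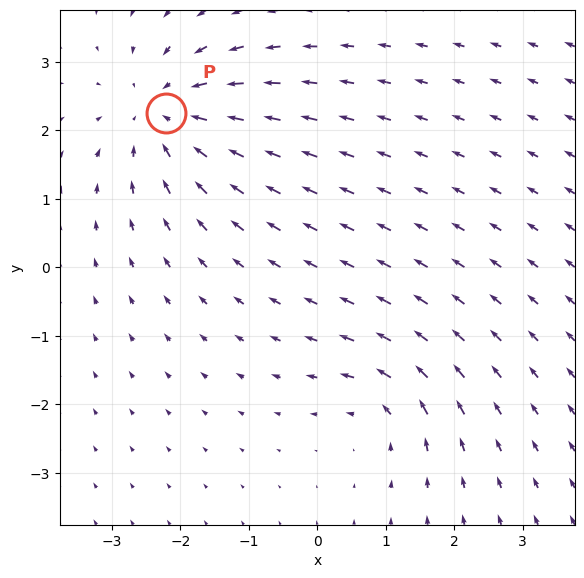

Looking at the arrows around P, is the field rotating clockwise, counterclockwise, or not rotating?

Near P at (-2.2, 2.2) the arrows show no circulation. The curl there is ≈0.

not rotating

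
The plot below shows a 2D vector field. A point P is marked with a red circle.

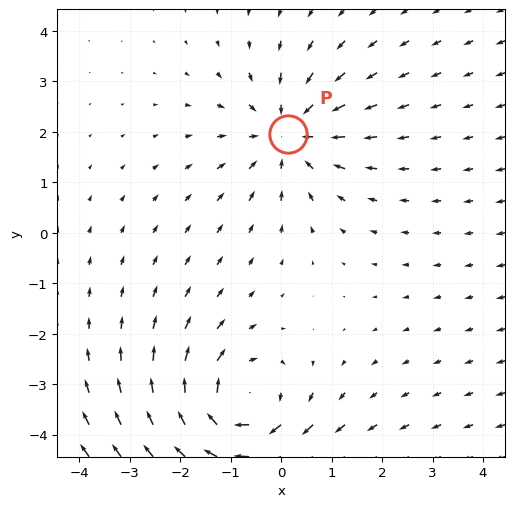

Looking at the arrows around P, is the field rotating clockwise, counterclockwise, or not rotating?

not rotating

Near P at (0.1, 2.0) the arrows show no circulation. The curl there is ≈0.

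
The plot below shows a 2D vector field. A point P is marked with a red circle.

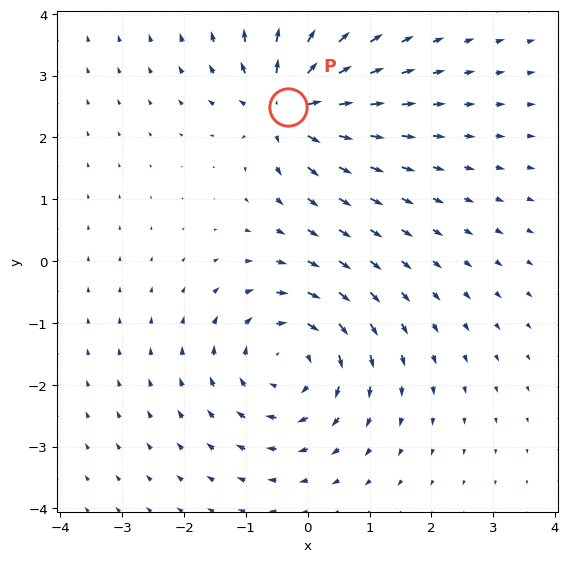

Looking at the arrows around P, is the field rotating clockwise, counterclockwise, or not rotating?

Near P at (-0.3, 2.5) the arrows show no circulation. The curl there is ≈0.

not rotating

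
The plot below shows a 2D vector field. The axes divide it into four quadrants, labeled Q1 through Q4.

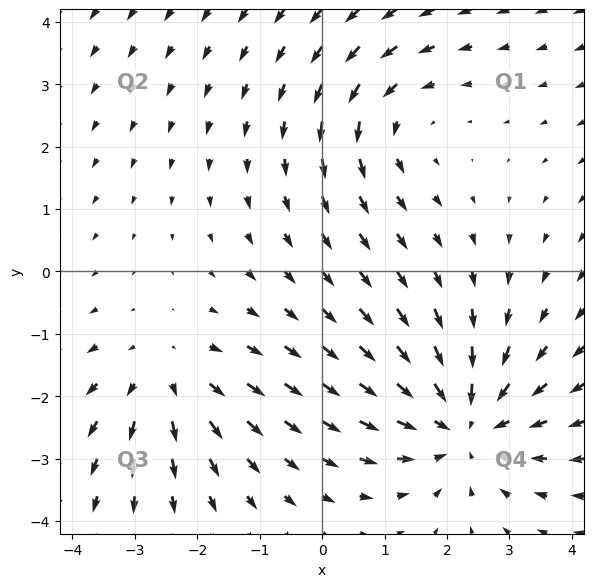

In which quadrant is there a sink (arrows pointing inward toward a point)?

The sink sits at approximately (2.3, -2.4), which lies in quadrant Q4. The divergence there is about -4, negative as expected for a sink.

Q4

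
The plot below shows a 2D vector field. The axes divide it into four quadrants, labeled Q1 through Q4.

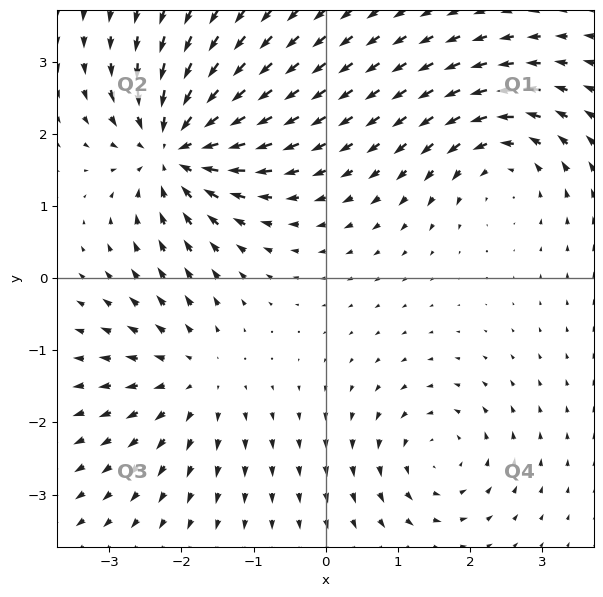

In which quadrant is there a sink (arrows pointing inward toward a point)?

The sink sits at approximately (-2.1, 1.8), which lies in quadrant Q2. The divergence there is about -7, negative as expected for a sink.

Q2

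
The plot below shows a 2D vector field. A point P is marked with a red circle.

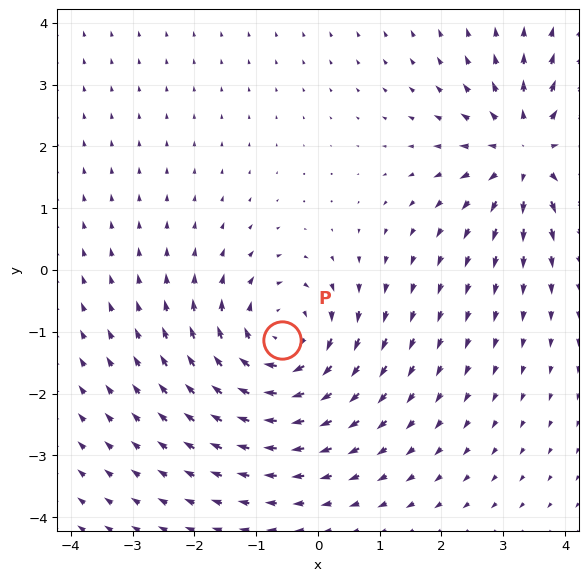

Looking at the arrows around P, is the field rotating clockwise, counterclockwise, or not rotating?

clockwise

Near P at (-0.6, -1.1) the arrows circulate clockwise. The curl (z-component) there is about -5; negative curl means clockwise rotation.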